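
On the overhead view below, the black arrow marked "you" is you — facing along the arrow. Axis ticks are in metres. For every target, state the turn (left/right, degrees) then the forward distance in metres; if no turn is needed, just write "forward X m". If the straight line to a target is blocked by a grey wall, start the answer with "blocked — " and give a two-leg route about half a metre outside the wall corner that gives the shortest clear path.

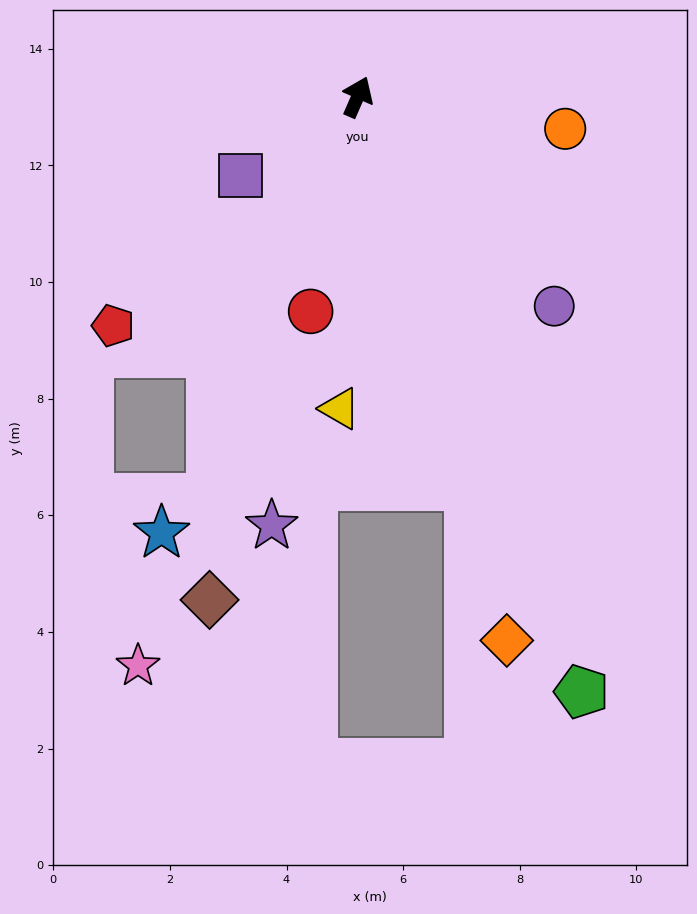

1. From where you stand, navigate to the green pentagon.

turn right 136°, forward 10.9 m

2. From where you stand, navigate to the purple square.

turn left 148°, forward 2.4 m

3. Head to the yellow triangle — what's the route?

turn right 160°, forward 5.4 m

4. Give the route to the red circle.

turn right 169°, forward 3.8 m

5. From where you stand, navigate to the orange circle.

turn right 75°, forward 3.6 m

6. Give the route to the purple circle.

turn right 113°, forward 4.9 m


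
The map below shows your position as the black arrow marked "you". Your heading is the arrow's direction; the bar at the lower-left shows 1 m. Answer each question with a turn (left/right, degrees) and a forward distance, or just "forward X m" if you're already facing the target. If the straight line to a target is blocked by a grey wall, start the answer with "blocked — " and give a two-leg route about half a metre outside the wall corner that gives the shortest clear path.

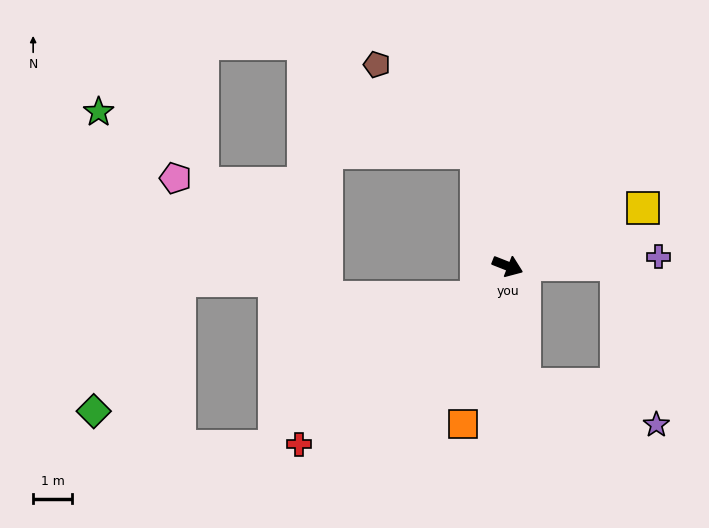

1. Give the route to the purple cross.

turn left 25°, forward 3.9 m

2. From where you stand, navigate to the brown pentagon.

blocked — turn left 127°, forward 3.1 m, then turn left 33°, forward 3.4 m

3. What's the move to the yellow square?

turn left 45°, forward 3.8 m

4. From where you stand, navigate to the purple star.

blocked — turn right 61°, forward 3.1 m, then turn left 66°, forward 3.6 m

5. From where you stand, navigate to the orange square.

turn right 84°, forward 4.2 m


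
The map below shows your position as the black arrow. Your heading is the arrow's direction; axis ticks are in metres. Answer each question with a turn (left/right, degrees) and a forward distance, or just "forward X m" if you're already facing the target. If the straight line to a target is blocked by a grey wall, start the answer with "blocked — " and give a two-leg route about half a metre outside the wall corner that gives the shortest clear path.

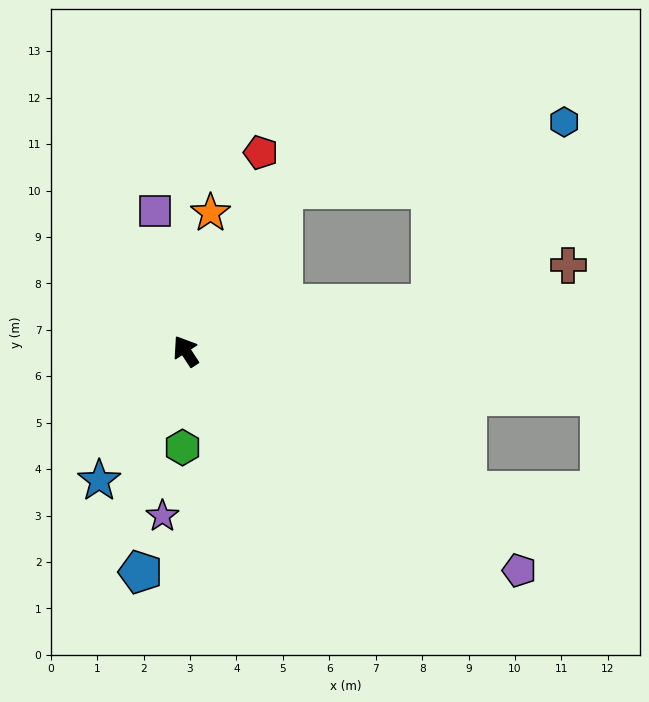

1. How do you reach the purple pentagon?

turn right 156°, forward 8.6 m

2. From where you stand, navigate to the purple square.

turn right 21°, forward 3.1 m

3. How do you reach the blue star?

turn left 113°, forward 3.4 m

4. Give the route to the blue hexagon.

blocked — turn right 112°, forward 5.4 m, then turn left 43°, forward 4.9 m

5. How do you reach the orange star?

turn right 43°, forward 3.0 m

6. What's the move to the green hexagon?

turn left 145°, forward 2.1 m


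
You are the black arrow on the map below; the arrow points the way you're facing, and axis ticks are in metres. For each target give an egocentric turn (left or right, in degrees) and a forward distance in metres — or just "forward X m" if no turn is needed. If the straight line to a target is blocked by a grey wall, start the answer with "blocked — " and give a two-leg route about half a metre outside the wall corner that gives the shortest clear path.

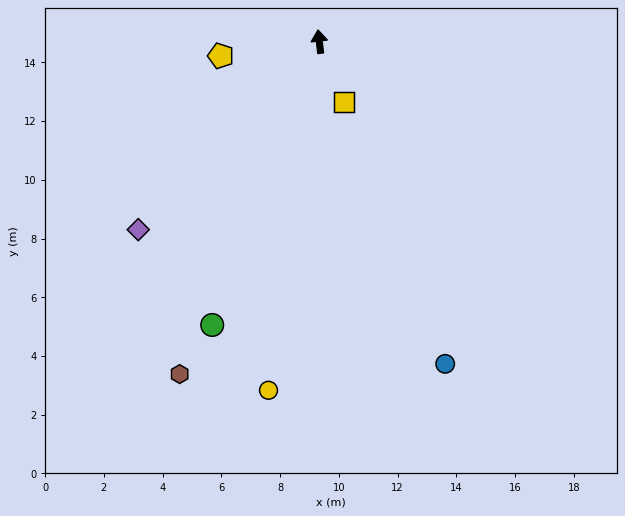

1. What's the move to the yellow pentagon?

turn left 92°, forward 3.4 m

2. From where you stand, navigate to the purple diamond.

turn left 130°, forward 8.9 m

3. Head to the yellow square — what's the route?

turn right 164°, forward 2.2 m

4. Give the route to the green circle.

turn left 153°, forward 10.3 m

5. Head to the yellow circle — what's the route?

turn left 165°, forward 12.0 m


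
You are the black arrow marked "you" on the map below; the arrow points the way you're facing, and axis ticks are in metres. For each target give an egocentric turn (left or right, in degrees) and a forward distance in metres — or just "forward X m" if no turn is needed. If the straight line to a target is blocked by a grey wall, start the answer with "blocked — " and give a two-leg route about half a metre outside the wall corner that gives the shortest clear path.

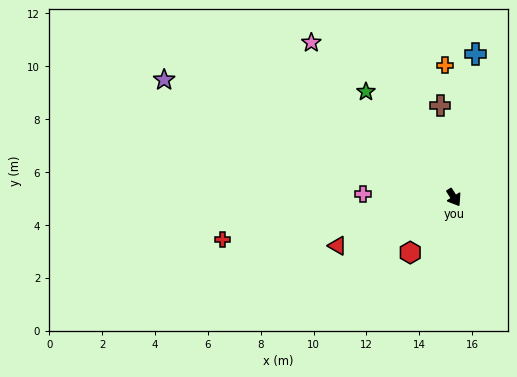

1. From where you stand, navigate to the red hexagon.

turn right 71°, forward 2.7 m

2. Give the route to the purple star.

turn right 144°, forward 11.8 m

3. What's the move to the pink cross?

turn right 125°, forward 3.4 m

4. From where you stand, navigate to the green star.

turn right 173°, forward 5.2 m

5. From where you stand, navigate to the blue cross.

turn left 139°, forward 5.5 m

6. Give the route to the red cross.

turn right 112°, forward 8.9 m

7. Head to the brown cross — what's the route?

turn left 156°, forward 3.5 m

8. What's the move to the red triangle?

turn right 100°, forward 4.8 m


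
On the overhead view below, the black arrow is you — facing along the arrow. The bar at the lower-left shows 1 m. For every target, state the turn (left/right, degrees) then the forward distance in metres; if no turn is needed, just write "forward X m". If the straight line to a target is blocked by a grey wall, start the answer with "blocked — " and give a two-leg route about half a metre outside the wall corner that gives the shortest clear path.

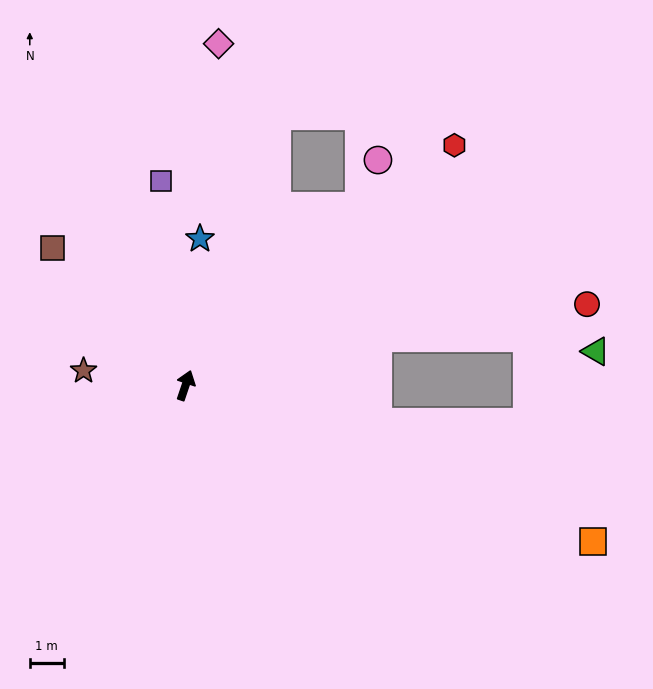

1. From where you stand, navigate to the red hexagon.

turn right 30°, forward 10.6 m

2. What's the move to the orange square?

turn right 92°, forward 12.9 m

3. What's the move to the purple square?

turn left 26°, forward 6.1 m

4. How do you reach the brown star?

turn left 100°, forward 3.0 m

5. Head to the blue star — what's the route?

turn left 13°, forward 4.3 m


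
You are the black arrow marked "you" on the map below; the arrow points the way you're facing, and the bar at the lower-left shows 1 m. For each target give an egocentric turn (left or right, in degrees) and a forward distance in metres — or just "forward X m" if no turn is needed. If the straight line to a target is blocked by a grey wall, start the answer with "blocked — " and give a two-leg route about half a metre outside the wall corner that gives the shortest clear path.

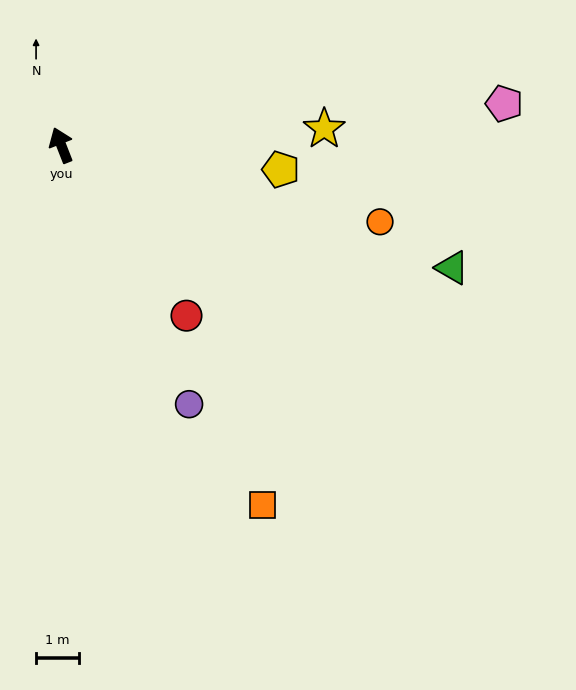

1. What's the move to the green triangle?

turn right 129°, forward 9.5 m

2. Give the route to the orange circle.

turn right 125°, forward 7.6 m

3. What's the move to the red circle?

turn right 165°, forward 4.9 m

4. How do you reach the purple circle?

turn right 175°, forward 6.7 m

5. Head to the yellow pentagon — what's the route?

turn right 118°, forward 5.1 m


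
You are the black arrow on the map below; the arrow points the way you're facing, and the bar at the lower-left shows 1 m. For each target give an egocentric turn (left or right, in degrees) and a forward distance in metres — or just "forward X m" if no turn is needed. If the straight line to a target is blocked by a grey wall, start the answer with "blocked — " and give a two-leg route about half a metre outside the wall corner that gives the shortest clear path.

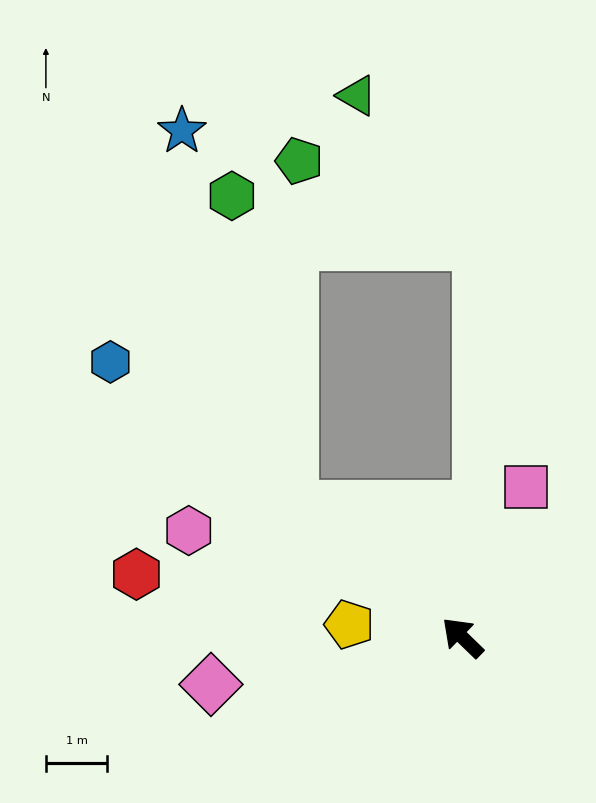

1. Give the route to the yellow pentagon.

turn left 38°, forward 1.9 m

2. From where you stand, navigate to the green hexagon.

blocked — turn left 7°, forward 3.5 m, then turn right 42°, forward 5.2 m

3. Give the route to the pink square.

turn right 69°, forward 2.7 m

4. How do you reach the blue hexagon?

turn left 6°, forward 7.3 m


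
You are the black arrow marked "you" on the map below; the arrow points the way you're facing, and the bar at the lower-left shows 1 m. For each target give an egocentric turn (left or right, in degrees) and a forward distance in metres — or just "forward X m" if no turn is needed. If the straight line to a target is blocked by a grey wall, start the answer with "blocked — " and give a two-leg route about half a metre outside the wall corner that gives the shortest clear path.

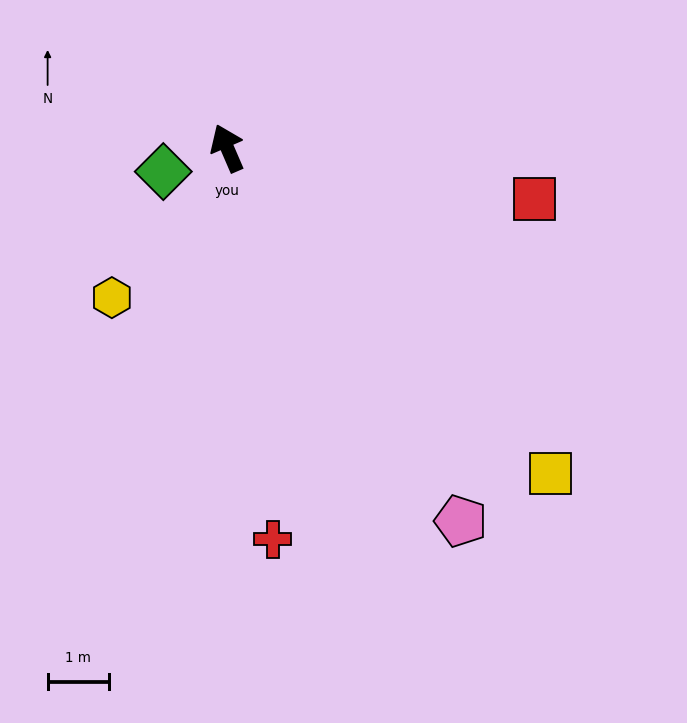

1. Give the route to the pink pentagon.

turn right 171°, forward 7.2 m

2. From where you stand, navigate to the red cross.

turn left 163°, forward 6.4 m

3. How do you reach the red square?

turn right 123°, forward 5.1 m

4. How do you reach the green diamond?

turn left 87°, forward 1.1 m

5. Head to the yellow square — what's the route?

turn right 159°, forward 7.5 m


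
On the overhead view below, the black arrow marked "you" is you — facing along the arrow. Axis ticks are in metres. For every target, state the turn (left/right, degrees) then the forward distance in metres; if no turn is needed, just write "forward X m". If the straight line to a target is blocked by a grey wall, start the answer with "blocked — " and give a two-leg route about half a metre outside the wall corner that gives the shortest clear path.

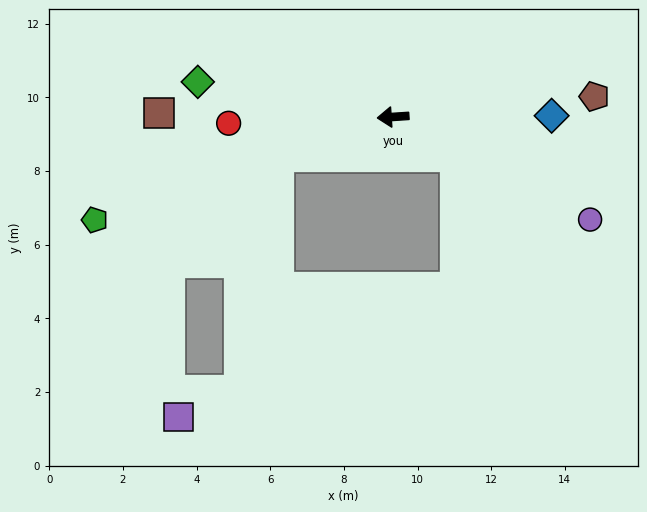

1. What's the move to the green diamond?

turn right 14°, forward 5.4 m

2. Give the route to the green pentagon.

turn left 15°, forward 8.6 m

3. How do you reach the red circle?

forward 4.5 m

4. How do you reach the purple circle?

turn left 149°, forward 6.0 m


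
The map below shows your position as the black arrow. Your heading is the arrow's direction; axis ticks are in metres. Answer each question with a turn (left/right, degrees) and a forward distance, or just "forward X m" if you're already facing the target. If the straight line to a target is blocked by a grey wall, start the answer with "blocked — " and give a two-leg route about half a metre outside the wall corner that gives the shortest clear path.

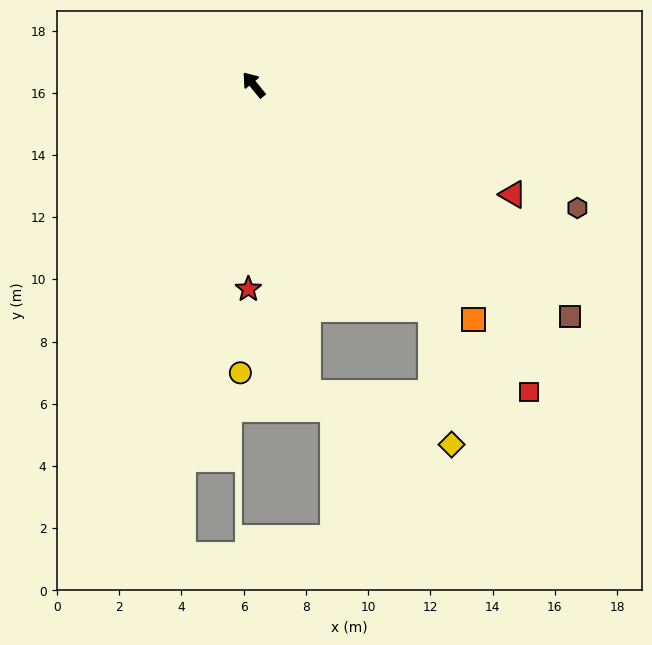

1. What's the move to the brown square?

turn right 165°, forward 12.6 m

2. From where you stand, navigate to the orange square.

turn right 176°, forward 10.3 m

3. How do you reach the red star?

turn left 139°, forward 6.6 m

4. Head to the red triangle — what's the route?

turn right 152°, forward 9.0 m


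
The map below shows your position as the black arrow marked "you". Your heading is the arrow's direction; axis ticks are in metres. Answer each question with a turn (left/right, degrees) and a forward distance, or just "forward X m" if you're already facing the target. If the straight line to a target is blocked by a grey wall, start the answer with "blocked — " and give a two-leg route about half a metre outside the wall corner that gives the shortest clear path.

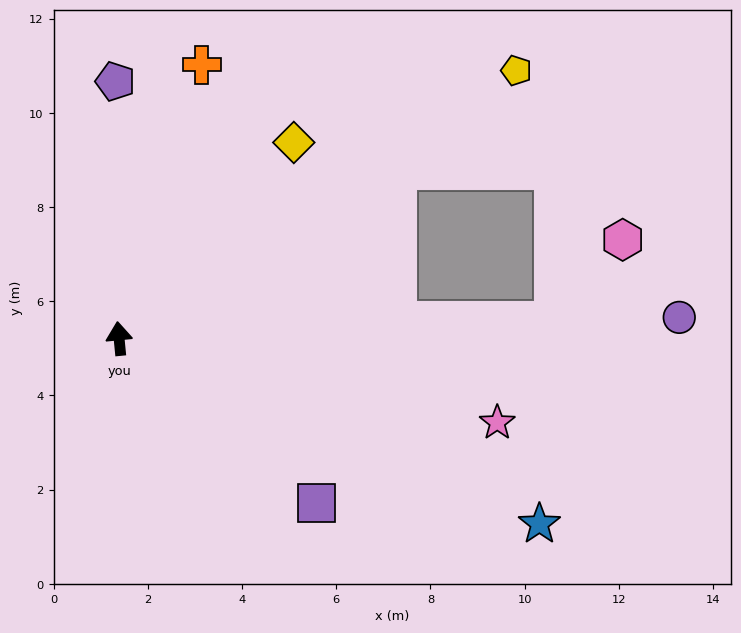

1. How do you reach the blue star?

turn right 119°, forward 9.8 m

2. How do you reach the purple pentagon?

turn right 5°, forward 5.5 m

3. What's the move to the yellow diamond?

turn right 47°, forward 5.6 m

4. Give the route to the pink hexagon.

blocked — turn right 93°, forward 9.2 m, then turn left 47°, forward 2.3 m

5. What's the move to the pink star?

turn right 108°, forward 8.2 m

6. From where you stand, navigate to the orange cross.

turn right 22°, forward 6.1 m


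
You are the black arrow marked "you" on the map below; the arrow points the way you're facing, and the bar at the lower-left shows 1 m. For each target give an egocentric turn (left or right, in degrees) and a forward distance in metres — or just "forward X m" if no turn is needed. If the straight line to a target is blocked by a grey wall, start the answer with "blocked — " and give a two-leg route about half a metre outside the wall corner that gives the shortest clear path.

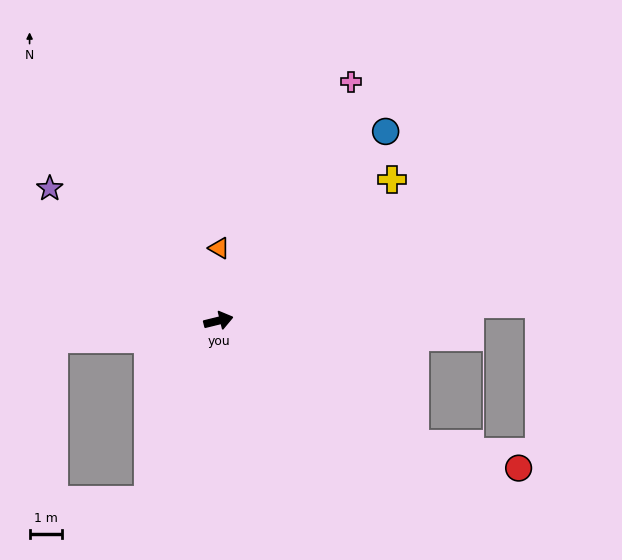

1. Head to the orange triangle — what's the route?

turn left 76°, forward 2.2 m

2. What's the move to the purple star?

turn left 128°, forward 6.5 m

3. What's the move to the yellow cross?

turn left 25°, forward 6.8 m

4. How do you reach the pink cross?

turn left 47°, forward 8.3 m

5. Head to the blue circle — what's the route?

turn left 35°, forward 7.7 m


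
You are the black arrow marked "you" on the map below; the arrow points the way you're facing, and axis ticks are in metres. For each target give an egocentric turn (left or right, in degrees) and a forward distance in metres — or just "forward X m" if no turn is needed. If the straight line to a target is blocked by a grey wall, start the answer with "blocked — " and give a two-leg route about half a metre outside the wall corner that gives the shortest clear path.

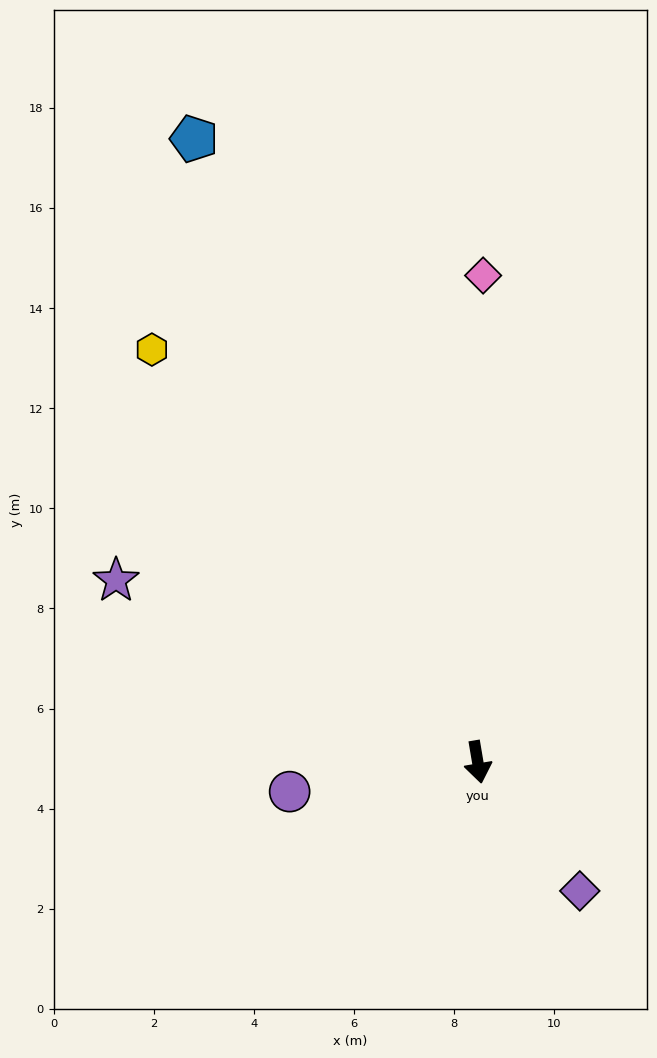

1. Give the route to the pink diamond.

turn left 170°, forward 9.7 m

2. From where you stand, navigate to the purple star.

turn right 126°, forward 8.1 m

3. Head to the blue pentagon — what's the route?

turn right 165°, forward 13.7 m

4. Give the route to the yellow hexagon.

turn right 151°, forward 10.5 m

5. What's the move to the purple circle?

turn right 91°, forward 3.8 m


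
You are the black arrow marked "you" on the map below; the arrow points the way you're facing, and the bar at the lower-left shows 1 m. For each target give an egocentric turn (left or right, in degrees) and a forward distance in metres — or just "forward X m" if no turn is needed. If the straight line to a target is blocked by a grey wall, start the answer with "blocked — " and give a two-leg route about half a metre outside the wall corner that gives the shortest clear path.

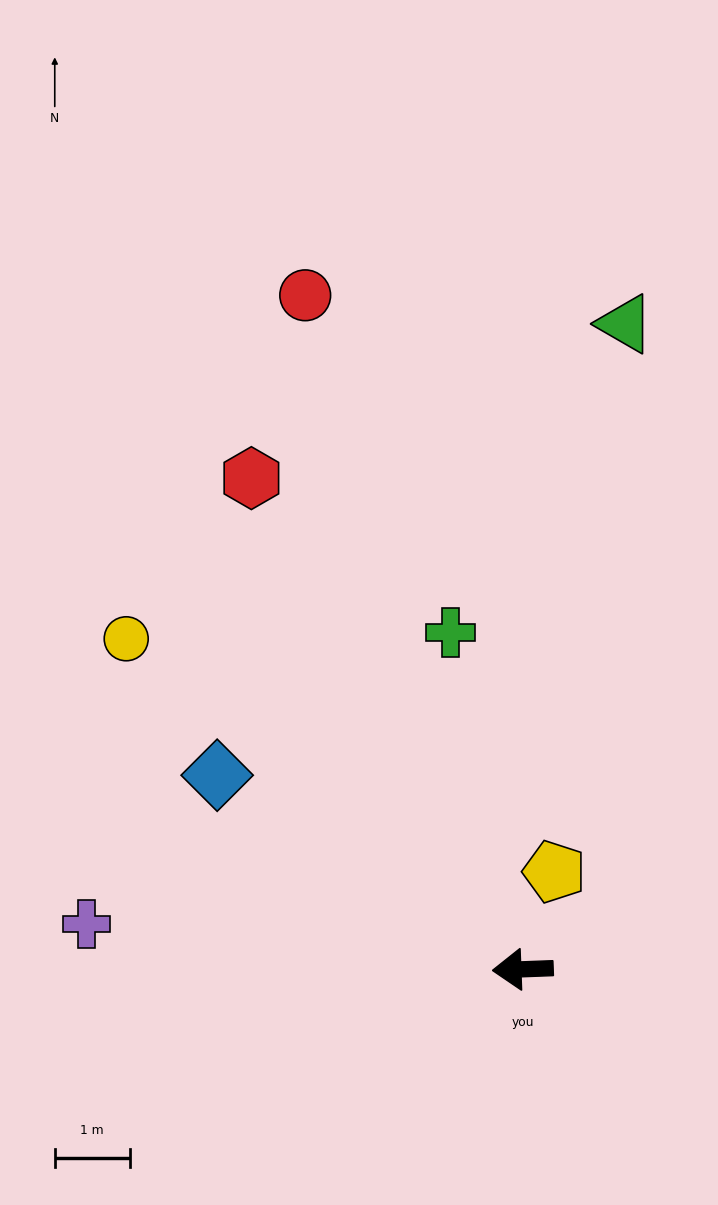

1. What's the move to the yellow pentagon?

turn right 110°, forward 1.4 m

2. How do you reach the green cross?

turn right 80°, forward 4.6 m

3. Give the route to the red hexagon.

turn right 63°, forward 7.5 m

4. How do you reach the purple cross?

turn right 8°, forward 5.9 m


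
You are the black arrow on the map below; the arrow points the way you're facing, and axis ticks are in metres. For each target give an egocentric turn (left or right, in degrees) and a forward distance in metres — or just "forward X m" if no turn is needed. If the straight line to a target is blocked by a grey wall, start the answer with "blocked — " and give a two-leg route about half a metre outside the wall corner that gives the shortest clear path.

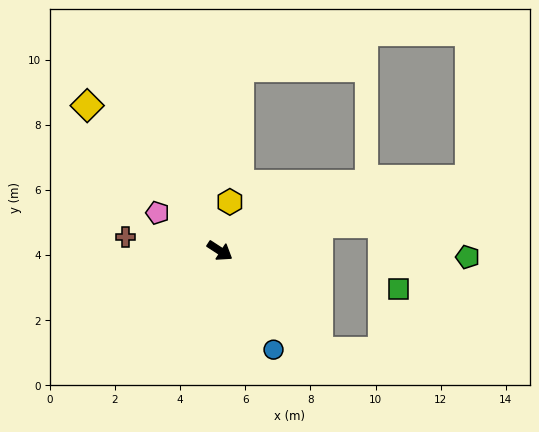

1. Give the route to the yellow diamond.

turn left 165°, forward 6.0 m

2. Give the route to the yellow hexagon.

turn left 111°, forward 1.5 m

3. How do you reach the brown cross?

turn right 155°, forward 2.9 m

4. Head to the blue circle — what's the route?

turn right 29°, forward 3.5 m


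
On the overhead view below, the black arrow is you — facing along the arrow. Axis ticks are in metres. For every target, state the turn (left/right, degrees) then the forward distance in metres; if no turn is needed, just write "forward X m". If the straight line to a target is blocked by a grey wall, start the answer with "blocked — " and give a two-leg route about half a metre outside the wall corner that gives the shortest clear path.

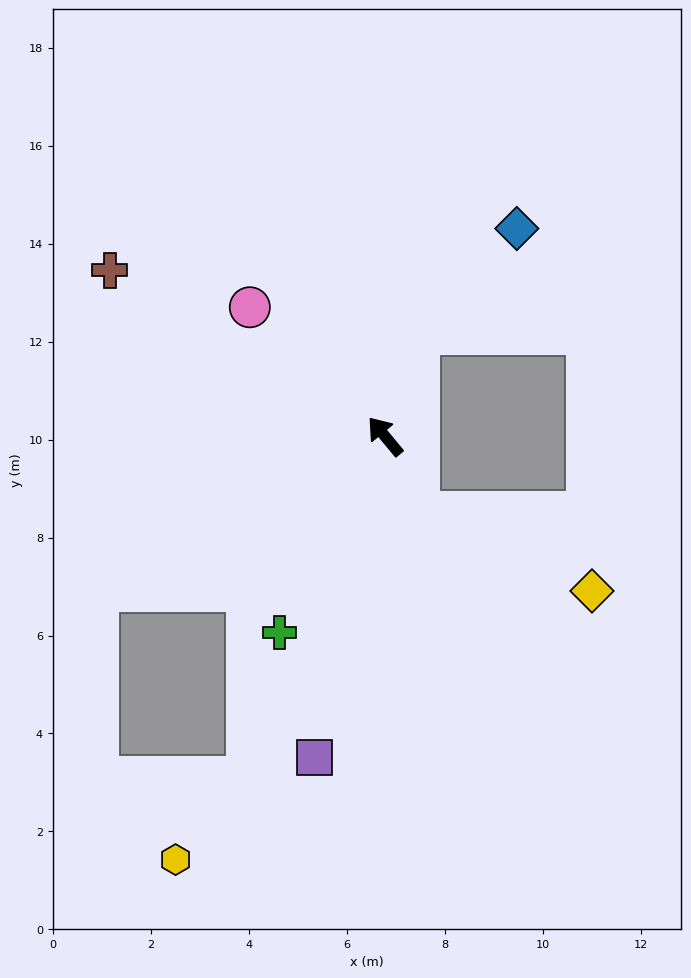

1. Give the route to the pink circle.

turn left 7°, forward 3.8 m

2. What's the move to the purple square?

turn left 128°, forward 6.7 m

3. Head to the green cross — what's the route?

turn left 112°, forward 4.5 m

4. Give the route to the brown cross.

turn left 19°, forward 6.6 m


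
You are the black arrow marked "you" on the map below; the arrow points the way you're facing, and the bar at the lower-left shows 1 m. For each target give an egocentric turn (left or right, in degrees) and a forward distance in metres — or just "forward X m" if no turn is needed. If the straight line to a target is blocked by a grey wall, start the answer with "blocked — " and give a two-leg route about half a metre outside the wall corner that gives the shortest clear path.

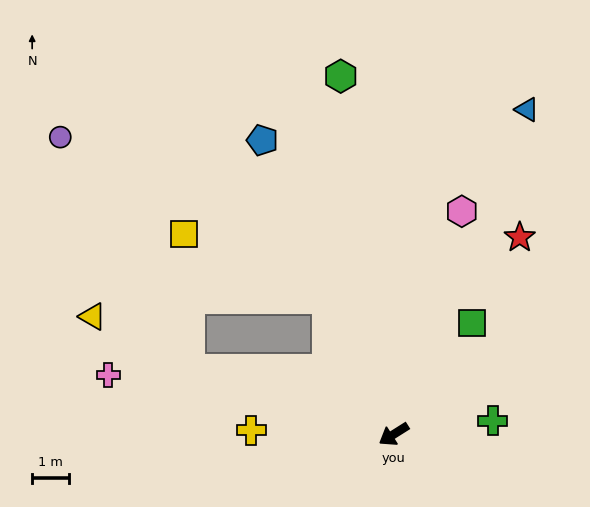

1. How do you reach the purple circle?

blocked — turn right 50°, forward 5.9 m, then turn right 43°, forward 7.3 m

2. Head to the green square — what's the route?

turn right 157°, forward 3.7 m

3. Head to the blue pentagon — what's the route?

turn right 98°, forward 8.8 m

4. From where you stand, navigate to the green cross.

turn left 155°, forward 2.7 m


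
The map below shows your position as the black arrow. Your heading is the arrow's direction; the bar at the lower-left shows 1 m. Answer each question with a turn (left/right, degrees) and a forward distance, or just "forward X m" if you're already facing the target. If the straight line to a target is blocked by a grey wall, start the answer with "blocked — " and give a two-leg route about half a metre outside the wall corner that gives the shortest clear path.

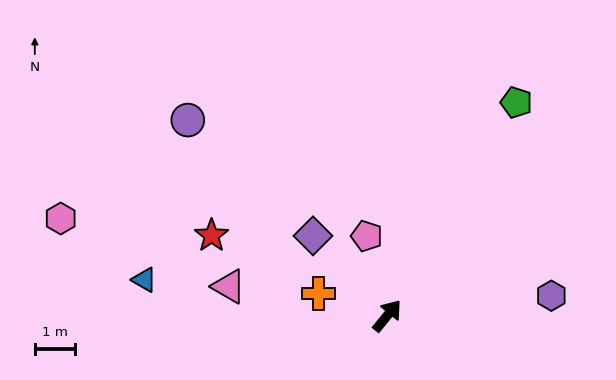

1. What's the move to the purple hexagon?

turn right 44°, forward 4.1 m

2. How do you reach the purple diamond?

turn left 82°, forward 2.7 m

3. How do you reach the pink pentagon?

turn left 54°, forward 2.1 m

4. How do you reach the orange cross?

turn left 111°, forward 1.8 m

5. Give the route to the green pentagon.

turn left 8°, forward 6.2 m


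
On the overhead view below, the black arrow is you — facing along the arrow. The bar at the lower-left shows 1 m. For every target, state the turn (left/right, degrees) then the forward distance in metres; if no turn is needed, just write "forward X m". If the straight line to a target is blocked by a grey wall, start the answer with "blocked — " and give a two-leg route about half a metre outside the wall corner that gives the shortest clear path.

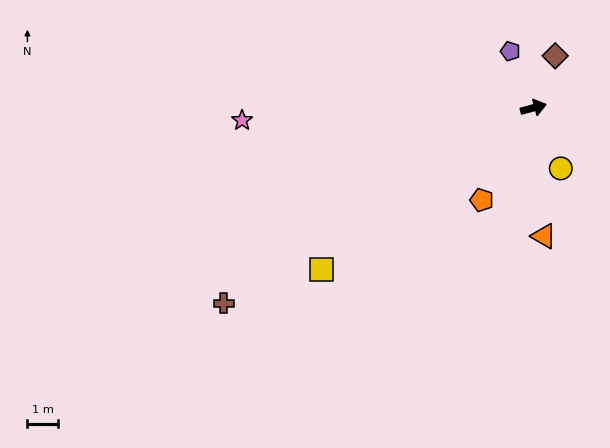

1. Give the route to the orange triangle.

turn right 100°, forward 4.2 m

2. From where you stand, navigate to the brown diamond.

turn left 52°, forward 1.8 m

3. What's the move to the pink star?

turn left 167°, forward 9.5 m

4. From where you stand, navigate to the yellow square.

turn right 158°, forward 8.7 m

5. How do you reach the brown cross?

turn right 163°, forward 12.0 m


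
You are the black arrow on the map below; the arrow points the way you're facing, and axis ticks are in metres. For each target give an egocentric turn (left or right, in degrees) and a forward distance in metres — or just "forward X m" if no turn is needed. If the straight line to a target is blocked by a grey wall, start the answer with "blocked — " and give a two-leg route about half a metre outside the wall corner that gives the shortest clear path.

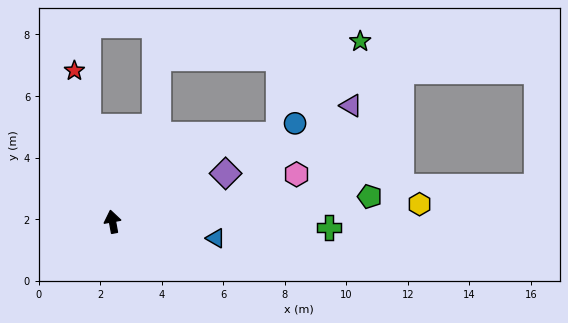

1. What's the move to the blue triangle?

turn right 109°, forward 3.4 m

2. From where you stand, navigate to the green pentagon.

turn right 95°, forward 8.4 m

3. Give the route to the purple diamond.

turn right 77°, forward 4.0 m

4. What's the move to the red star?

turn left 4°, forward 5.1 m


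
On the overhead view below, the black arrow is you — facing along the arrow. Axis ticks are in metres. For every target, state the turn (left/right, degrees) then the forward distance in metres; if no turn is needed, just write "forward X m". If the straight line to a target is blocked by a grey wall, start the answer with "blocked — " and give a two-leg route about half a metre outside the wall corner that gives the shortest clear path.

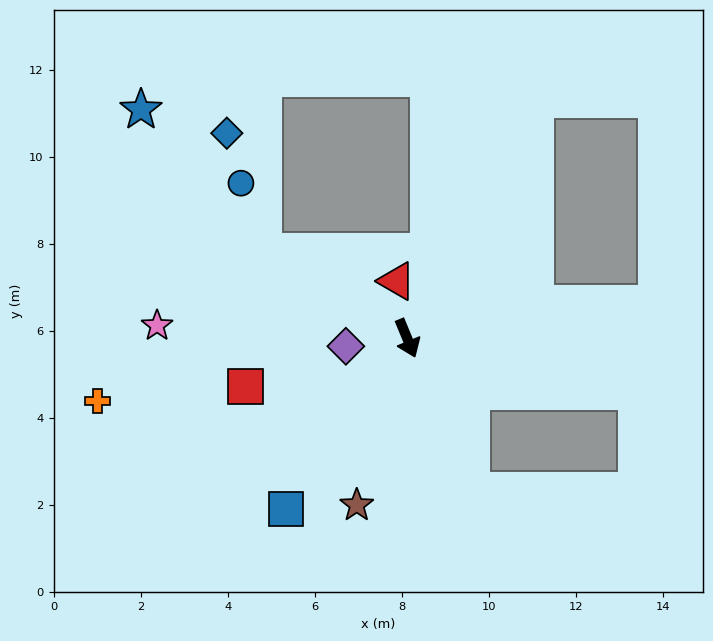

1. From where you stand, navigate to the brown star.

turn right 39°, forward 4.0 m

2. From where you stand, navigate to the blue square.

turn right 58°, forward 4.8 m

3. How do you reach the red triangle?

turn left 168°, forward 1.3 m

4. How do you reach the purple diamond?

turn right 105°, forward 1.4 m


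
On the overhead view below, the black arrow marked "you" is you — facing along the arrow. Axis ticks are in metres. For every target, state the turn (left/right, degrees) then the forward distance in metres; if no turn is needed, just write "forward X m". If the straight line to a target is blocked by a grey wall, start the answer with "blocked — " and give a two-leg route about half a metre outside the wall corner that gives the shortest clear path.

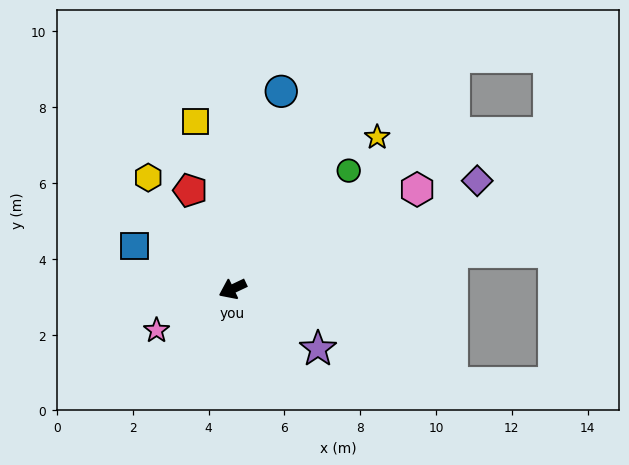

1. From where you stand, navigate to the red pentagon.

turn right 92°, forward 2.8 m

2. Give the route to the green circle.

turn right 160°, forward 4.4 m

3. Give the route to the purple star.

turn left 120°, forward 2.8 m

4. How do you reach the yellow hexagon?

turn right 78°, forward 3.7 m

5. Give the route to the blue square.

turn right 49°, forward 2.8 m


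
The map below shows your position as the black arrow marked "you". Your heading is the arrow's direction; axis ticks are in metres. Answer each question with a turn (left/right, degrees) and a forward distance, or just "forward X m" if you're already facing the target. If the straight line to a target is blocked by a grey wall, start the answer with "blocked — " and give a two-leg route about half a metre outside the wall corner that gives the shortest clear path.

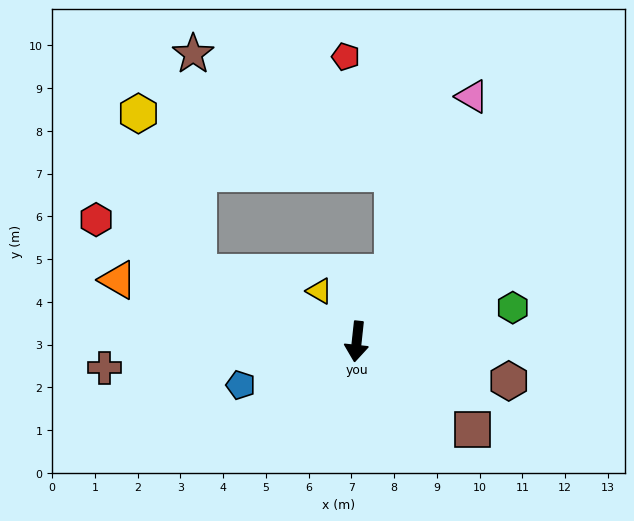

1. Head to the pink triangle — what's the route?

turn left 161°, forward 6.3 m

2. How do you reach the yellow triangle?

turn right 137°, forward 1.5 m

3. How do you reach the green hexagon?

turn left 108°, forward 3.7 m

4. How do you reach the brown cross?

turn right 78°, forward 5.9 m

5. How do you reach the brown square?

turn left 59°, forward 3.4 m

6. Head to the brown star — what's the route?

blocked — turn right 108°, forward 4.0 m, then turn right 64°, forward 5.1 m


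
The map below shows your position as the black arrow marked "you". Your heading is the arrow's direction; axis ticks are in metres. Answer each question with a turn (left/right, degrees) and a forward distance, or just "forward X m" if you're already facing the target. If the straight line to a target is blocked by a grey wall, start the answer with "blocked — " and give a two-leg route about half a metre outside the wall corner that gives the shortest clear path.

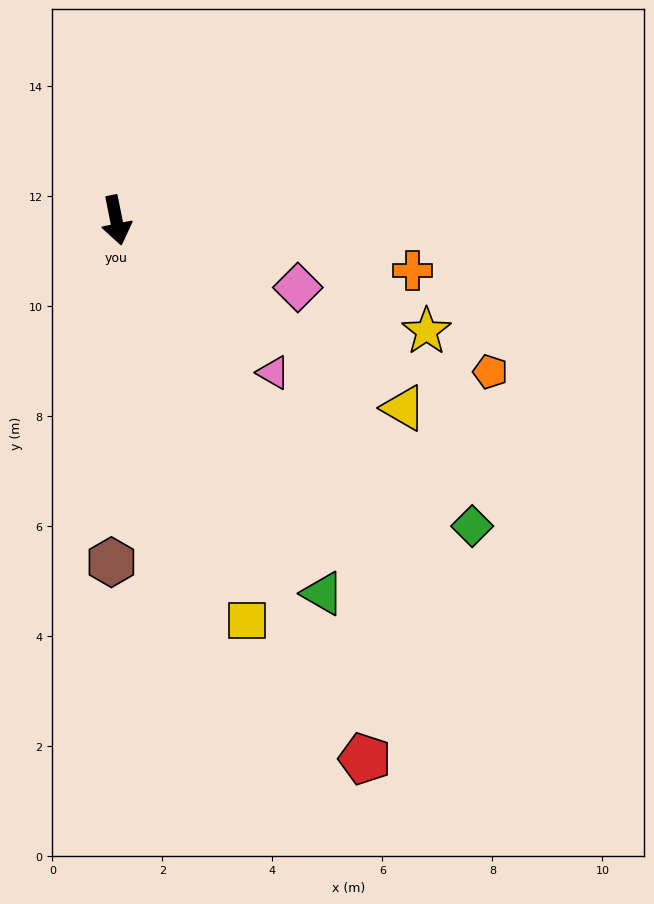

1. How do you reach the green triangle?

turn left 18°, forward 7.8 m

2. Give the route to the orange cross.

turn left 69°, forward 5.5 m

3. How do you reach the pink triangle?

turn left 35°, forward 4.0 m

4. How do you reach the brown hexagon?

turn right 12°, forward 6.2 m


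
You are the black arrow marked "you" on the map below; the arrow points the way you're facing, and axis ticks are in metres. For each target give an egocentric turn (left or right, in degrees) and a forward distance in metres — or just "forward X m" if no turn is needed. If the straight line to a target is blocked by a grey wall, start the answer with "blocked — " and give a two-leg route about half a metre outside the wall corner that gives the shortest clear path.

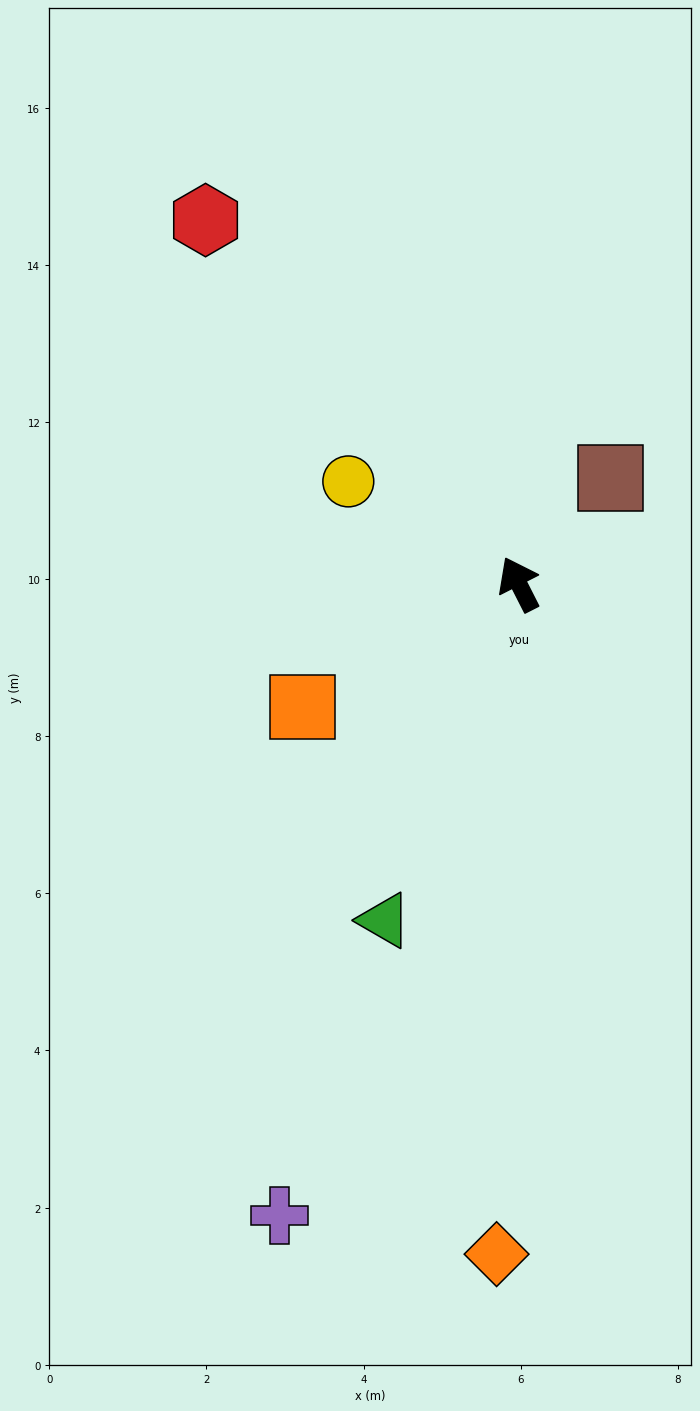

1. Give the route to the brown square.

turn right 68°, forward 1.8 m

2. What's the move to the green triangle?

turn left 131°, forward 4.6 m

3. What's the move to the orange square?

turn left 93°, forward 3.2 m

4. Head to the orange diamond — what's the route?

turn left 151°, forward 8.5 m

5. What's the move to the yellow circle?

turn left 32°, forward 2.5 m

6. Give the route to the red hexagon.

turn left 14°, forward 6.1 m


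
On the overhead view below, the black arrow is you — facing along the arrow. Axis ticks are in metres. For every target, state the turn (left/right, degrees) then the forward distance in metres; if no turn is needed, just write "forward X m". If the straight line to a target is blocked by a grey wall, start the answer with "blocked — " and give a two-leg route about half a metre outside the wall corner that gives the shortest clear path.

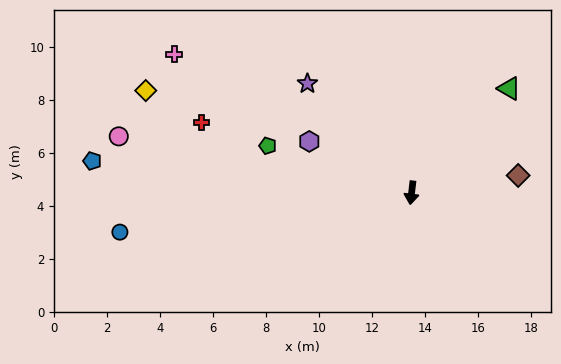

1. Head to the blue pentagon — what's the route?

turn right 89°, forward 12.1 m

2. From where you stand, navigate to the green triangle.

turn left 144°, forward 5.4 m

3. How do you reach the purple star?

turn right 130°, forward 5.7 m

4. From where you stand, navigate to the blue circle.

turn right 76°, forward 11.1 m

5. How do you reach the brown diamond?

turn left 106°, forward 4.1 m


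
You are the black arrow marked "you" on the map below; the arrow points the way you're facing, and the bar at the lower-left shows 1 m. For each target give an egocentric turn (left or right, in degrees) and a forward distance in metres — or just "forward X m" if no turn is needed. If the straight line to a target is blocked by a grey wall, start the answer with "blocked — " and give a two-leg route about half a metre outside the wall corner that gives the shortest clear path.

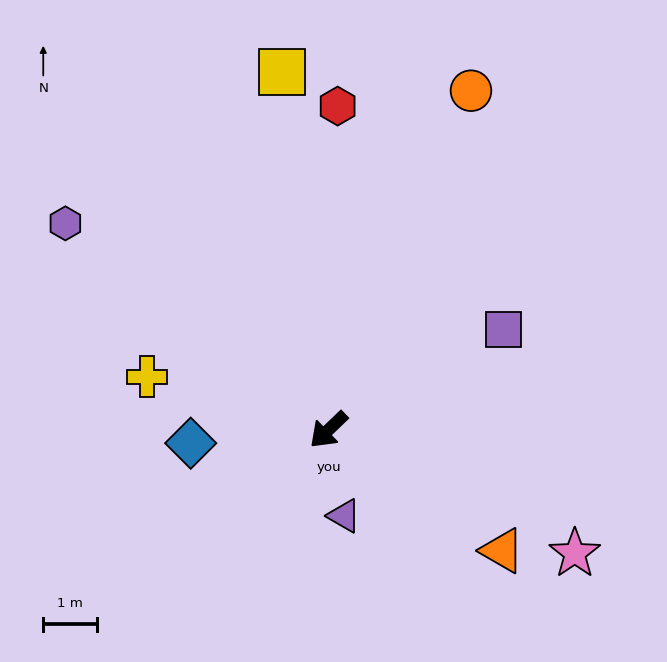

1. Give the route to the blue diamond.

turn right 38°, forward 2.6 m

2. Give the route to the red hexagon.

turn right 135°, forward 6.0 m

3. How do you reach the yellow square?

turn right 127°, forward 6.7 m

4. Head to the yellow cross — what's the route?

turn right 60°, forward 3.5 m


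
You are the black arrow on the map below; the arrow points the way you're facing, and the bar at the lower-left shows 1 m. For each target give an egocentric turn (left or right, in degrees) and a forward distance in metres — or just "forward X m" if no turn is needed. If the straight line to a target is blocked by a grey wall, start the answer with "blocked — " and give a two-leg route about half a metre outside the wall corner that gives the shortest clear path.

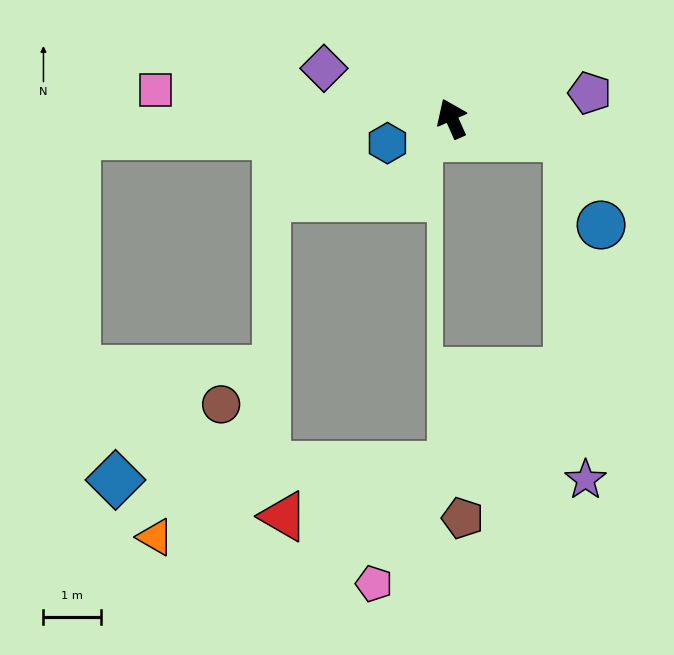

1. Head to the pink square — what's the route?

turn left 61°, forward 5.2 m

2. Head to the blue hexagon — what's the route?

turn left 87°, forward 1.2 m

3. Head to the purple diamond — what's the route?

turn left 45°, forward 2.4 m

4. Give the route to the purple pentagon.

turn right 103°, forward 2.5 m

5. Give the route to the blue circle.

blocked — turn right 123°, forward 2.1 m, then turn right 60°, forward 1.6 m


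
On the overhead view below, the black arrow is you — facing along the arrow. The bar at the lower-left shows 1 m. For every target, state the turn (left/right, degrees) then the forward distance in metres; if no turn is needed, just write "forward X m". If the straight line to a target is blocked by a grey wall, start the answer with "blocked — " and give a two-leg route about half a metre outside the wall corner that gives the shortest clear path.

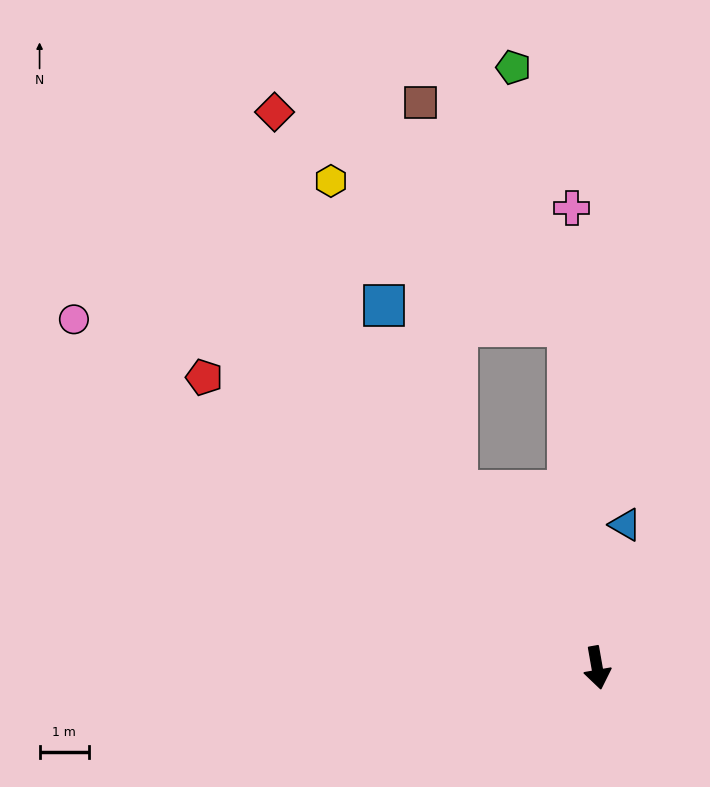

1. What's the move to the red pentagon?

turn right 136°, forward 9.9 m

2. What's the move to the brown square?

blocked — turn left 175°, forward 6.9 m, then turn left 29°, forward 5.4 m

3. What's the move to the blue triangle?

turn left 159°, forward 3.0 m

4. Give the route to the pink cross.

turn left 173°, forward 9.3 m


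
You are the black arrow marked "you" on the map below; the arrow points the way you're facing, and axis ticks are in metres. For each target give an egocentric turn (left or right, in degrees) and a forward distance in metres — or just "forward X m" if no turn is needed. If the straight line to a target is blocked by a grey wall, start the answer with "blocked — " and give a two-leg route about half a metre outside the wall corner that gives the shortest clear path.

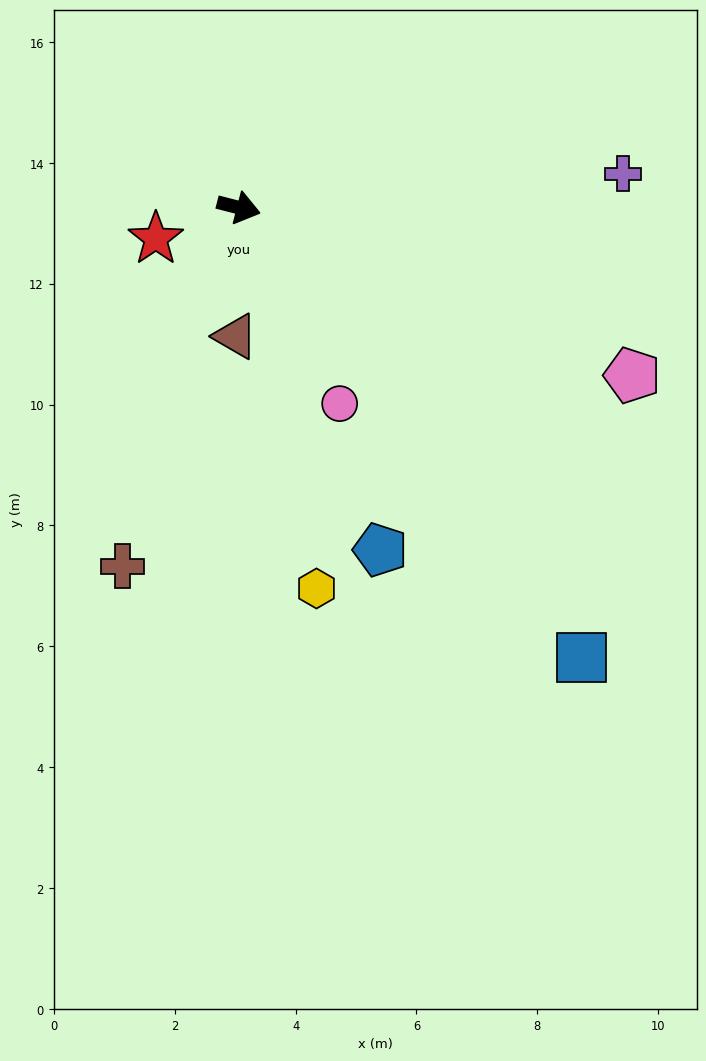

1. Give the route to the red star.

turn right 145°, forward 1.5 m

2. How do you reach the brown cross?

turn right 93°, forward 6.2 m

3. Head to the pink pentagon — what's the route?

turn right 9°, forward 7.1 m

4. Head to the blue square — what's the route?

turn right 38°, forward 9.4 m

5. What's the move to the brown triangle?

turn right 77°, forward 2.1 m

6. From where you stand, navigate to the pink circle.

turn right 48°, forward 3.6 m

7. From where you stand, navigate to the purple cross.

turn left 19°, forward 6.4 m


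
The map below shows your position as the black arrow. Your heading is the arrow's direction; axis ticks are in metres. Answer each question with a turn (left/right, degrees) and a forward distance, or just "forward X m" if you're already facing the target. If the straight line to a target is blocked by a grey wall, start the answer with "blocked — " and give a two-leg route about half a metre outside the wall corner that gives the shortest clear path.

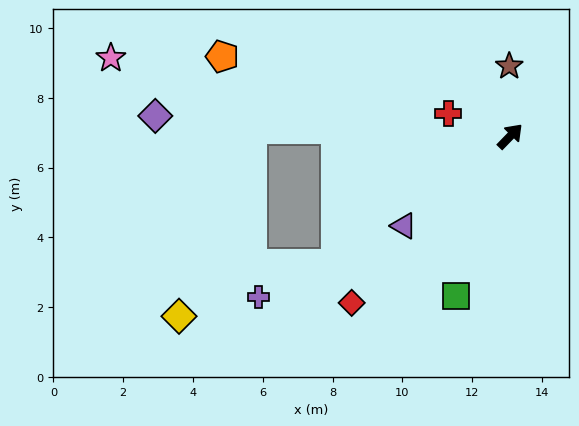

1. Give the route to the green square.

turn right 155°, forward 4.8 m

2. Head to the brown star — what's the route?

turn left 45°, forward 2.0 m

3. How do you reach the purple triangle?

turn left 174°, forward 4.0 m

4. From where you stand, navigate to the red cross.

turn left 114°, forward 1.9 m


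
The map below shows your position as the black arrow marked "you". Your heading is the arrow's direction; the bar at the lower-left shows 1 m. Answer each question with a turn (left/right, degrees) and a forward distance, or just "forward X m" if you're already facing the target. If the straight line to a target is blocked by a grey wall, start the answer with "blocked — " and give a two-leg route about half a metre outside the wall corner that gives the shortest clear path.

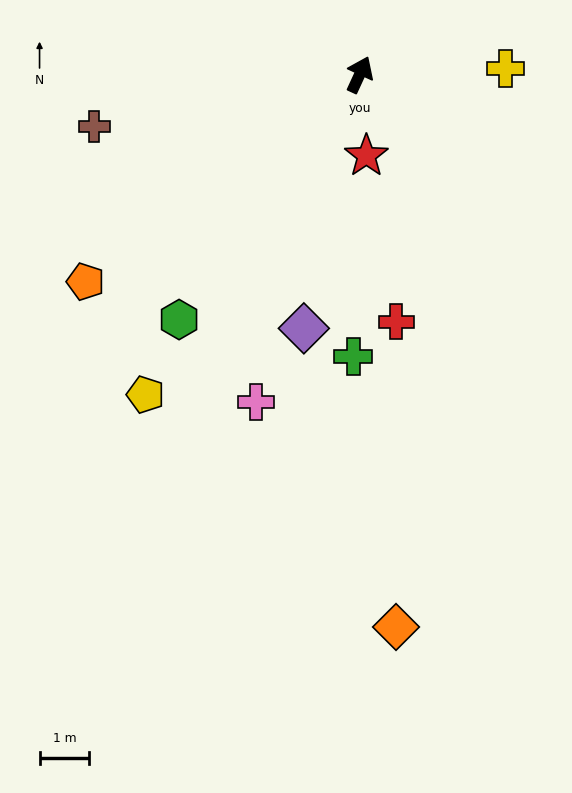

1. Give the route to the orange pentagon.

turn left 152°, forward 6.9 m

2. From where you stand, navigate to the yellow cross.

turn right 63°, forward 2.9 m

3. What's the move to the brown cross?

turn left 126°, forward 5.5 m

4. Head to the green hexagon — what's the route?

turn left 168°, forward 6.1 m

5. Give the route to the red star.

turn right 151°, forward 1.6 m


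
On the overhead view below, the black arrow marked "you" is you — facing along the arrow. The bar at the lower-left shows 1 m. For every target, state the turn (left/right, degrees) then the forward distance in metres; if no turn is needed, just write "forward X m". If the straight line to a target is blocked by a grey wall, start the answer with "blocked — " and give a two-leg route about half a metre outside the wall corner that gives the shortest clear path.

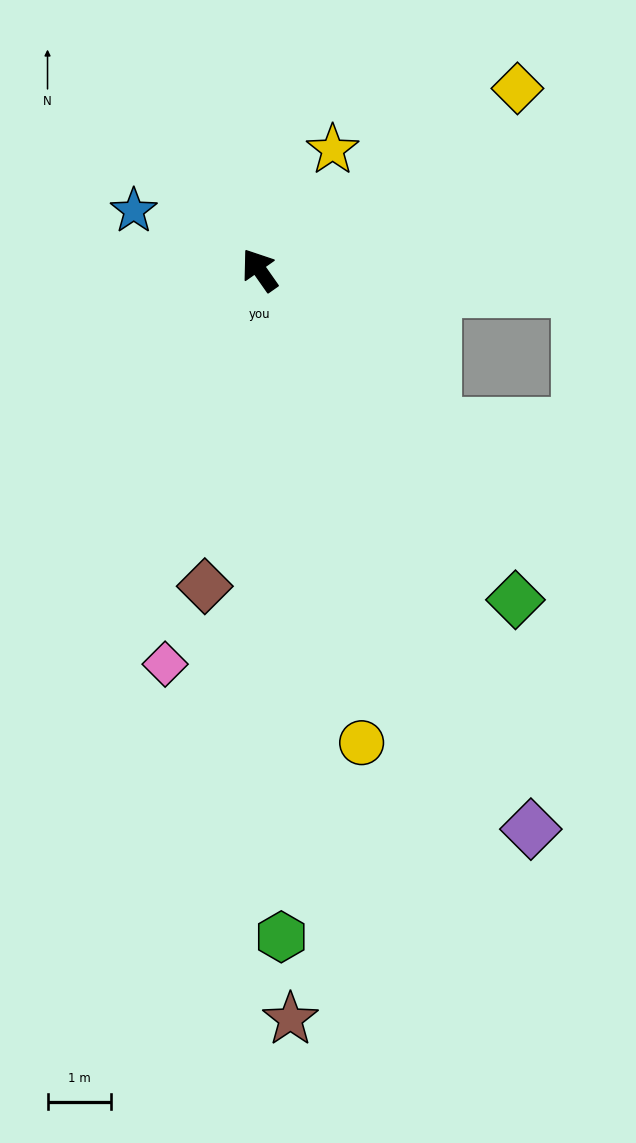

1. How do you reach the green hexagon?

turn left 147°, forward 10.5 m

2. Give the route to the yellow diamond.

turn right 90°, forward 5.0 m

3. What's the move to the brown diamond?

turn left 135°, forward 5.0 m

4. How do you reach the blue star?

turn left 30°, forward 2.2 m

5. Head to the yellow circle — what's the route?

turn left 157°, forward 7.6 m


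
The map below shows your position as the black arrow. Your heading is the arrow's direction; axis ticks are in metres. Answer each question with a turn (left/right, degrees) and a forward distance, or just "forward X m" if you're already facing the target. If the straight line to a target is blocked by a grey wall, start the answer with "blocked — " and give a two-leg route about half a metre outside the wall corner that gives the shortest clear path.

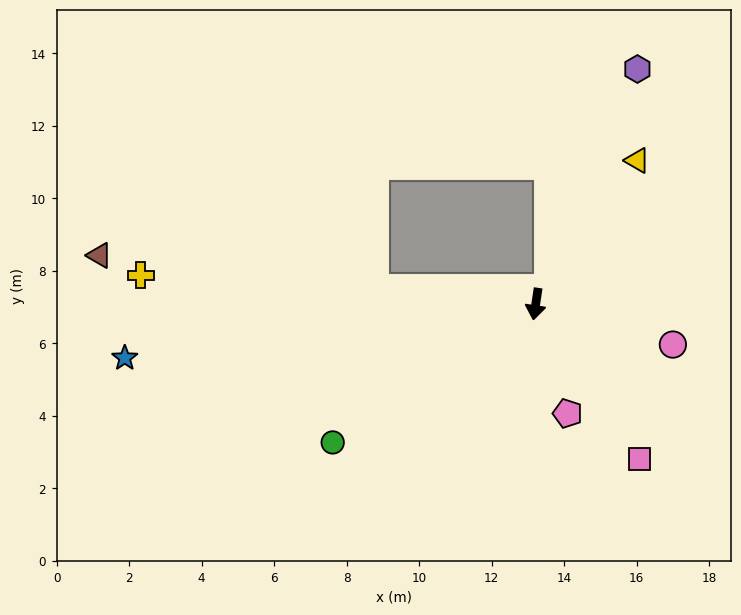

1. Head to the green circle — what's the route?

turn right 47°, forward 6.8 m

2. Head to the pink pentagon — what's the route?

turn left 25°, forward 3.1 m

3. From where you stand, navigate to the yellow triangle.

turn left 153°, forward 4.9 m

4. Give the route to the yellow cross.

turn right 86°, forward 10.9 m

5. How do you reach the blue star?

turn right 74°, forward 11.4 m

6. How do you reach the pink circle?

turn left 82°, forward 3.9 m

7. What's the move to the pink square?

turn left 42°, forward 5.1 m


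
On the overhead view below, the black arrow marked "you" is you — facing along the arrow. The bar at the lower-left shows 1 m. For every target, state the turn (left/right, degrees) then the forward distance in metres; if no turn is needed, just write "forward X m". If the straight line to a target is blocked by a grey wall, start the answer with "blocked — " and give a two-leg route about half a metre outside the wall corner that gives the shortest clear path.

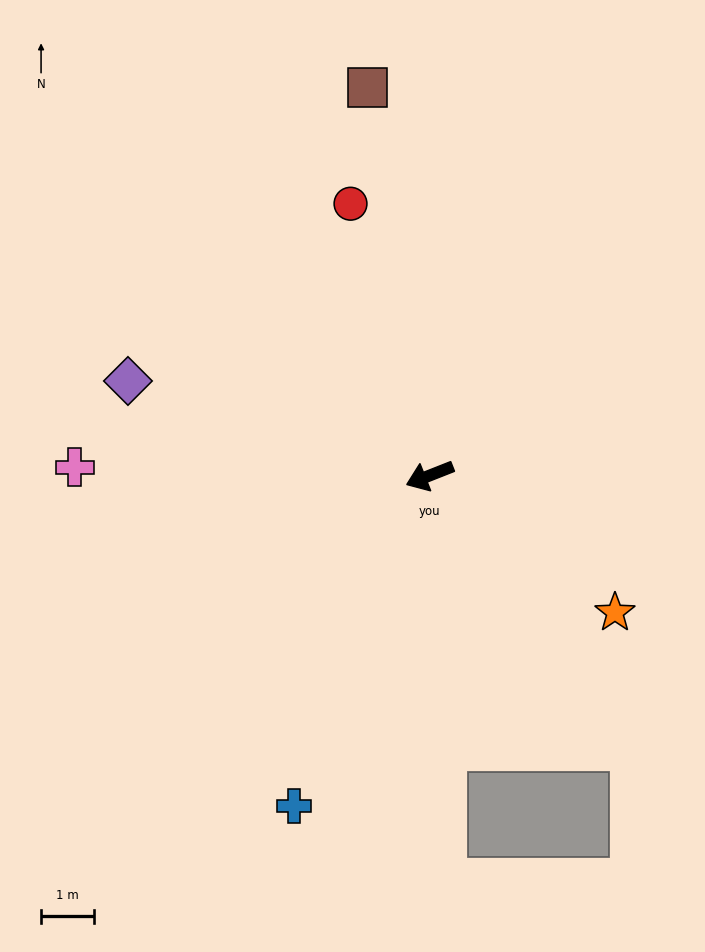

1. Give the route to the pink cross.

turn right 23°, forward 6.7 m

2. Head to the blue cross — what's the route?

turn left 46°, forward 6.8 m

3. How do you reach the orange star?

turn left 122°, forward 4.4 m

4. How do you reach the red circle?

turn right 95°, forward 5.4 m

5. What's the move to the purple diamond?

turn right 39°, forward 6.0 m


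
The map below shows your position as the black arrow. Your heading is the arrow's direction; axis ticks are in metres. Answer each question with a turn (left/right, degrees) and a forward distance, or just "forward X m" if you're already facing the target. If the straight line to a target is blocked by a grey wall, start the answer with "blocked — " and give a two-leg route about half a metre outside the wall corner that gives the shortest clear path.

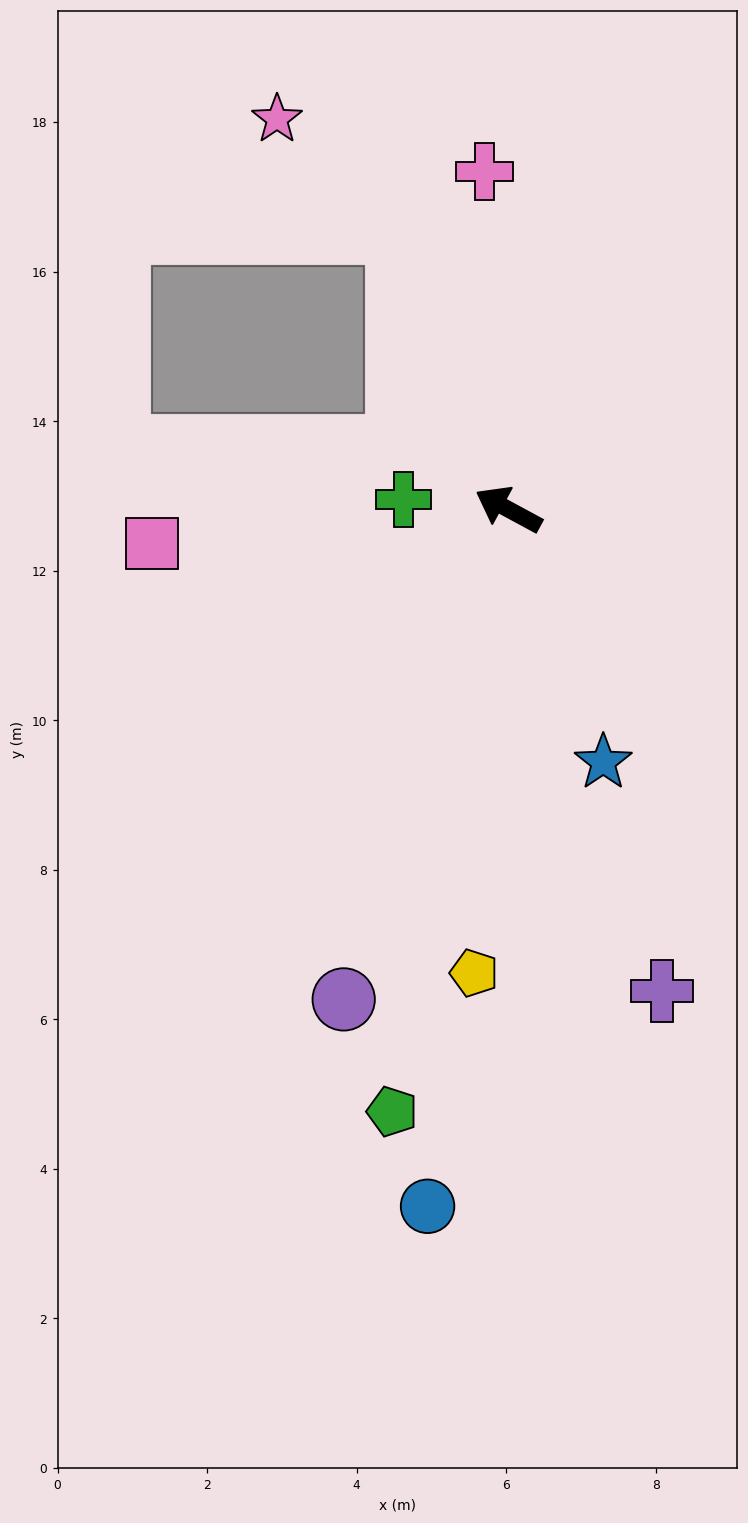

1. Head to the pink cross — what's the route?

turn right 58°, forward 4.5 m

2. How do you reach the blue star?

turn left 139°, forward 3.6 m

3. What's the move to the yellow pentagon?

turn left 114°, forward 6.2 m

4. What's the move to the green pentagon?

turn left 107°, forward 8.2 m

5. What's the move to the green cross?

turn left 23°, forward 1.4 m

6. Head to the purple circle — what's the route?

turn left 100°, forward 6.9 m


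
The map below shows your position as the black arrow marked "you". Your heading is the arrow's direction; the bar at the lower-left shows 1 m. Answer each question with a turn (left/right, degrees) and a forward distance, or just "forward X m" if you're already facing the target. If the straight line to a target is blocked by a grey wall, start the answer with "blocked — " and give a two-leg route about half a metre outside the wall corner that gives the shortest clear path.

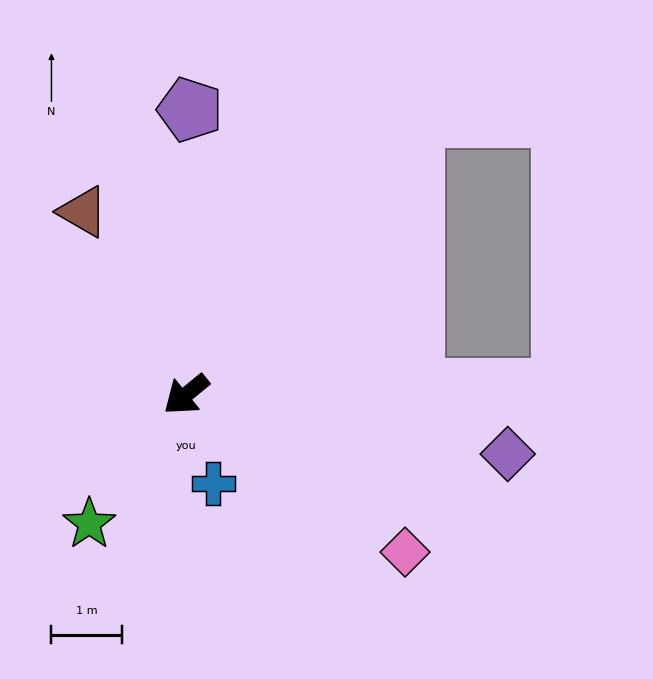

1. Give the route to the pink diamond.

turn left 105°, forward 3.8 m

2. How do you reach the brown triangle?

turn right 100°, forward 3.0 m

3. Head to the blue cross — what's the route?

turn left 68°, forward 1.3 m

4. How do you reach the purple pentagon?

turn right 130°, forward 4.0 m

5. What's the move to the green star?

turn left 14°, forward 2.3 m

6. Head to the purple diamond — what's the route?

turn left 130°, forward 4.6 m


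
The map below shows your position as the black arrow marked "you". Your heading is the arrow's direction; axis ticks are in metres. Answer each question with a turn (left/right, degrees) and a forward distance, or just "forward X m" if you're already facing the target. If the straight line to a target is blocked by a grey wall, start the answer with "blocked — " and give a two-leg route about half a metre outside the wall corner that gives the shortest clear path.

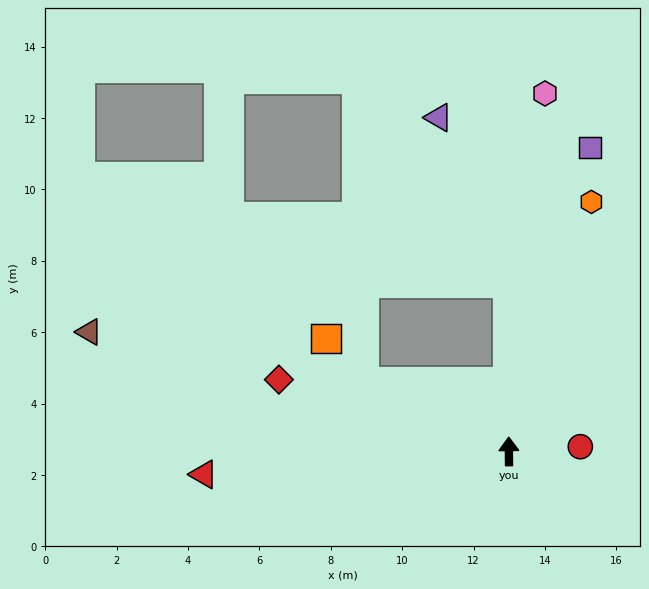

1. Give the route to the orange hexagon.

turn right 19°, forward 7.4 m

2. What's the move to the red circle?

turn right 87°, forward 2.0 m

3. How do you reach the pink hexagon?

turn right 6°, forward 10.1 m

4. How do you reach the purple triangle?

blocked — forward 4.7 m, then turn left 22°, forward 5.0 m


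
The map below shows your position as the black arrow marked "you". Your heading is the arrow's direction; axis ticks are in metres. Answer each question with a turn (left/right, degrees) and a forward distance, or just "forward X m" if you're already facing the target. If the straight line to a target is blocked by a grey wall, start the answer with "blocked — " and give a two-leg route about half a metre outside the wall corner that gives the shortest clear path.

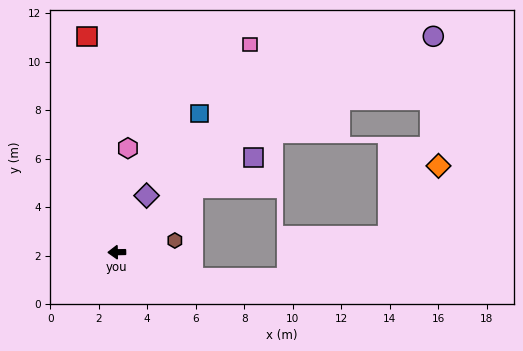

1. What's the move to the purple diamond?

turn right 119°, forward 2.6 m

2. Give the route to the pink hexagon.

turn right 97°, forward 4.3 m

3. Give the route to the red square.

turn right 83°, forward 9.0 m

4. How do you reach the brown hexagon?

turn right 170°, forward 2.4 m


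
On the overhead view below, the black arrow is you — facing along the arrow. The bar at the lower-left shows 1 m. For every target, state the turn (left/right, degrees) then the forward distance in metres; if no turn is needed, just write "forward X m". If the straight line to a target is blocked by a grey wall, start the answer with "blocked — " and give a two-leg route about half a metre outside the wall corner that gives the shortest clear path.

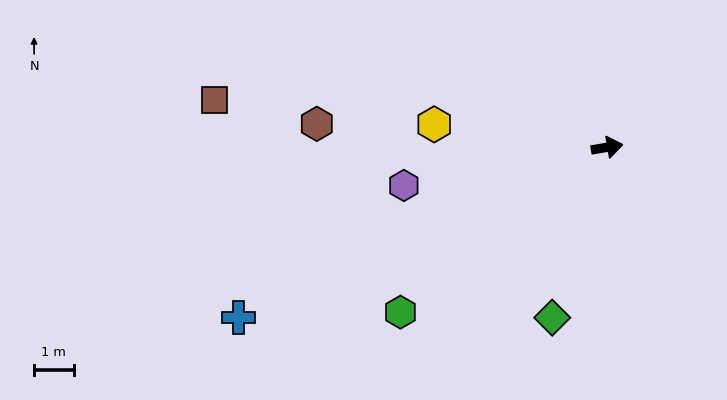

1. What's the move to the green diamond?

turn right 118°, forward 4.5 m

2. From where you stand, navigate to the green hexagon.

turn right 151°, forward 6.7 m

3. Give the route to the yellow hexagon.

turn left 163°, forward 4.4 m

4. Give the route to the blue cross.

turn right 165°, forward 10.2 m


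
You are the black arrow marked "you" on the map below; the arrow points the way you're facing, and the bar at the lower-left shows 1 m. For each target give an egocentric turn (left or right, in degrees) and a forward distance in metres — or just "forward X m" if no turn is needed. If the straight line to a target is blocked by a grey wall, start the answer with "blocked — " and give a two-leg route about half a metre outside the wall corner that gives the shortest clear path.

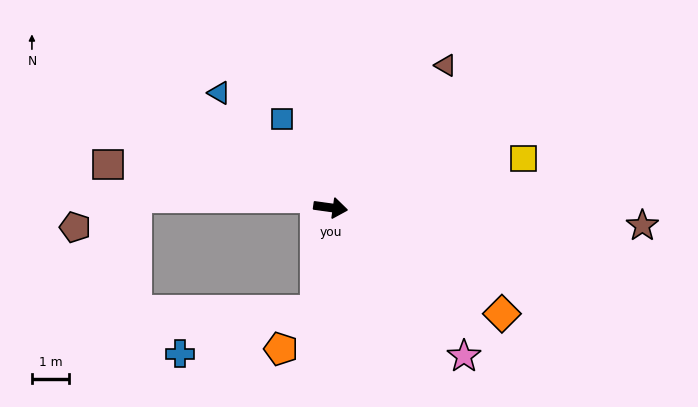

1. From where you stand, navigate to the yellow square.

turn left 22°, forward 5.4 m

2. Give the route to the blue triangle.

turn left 142°, forward 4.3 m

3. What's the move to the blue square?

turn left 127°, forward 2.7 m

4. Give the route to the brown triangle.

turn left 59°, forward 5.0 m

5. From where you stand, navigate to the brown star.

turn left 5°, forward 8.5 m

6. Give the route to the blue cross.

blocked — turn right 91°, forward 2.8 m, then turn right 63°, forward 3.9 m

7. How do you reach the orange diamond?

turn right 24°, forward 5.5 m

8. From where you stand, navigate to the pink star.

turn right 40°, forward 5.4 m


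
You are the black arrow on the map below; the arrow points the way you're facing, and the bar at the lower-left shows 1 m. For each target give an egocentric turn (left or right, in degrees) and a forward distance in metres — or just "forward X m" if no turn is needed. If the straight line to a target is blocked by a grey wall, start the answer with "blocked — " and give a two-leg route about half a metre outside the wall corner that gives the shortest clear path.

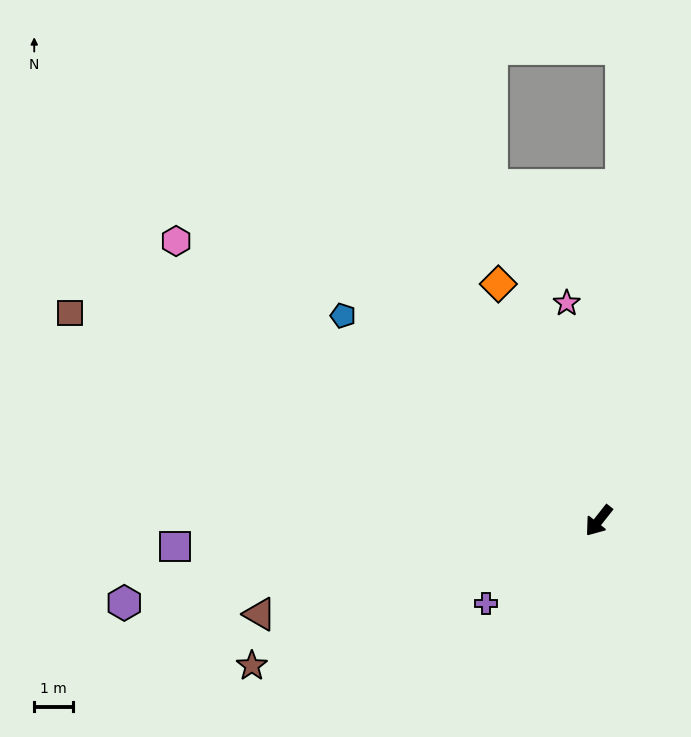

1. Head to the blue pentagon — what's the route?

turn right 90°, forward 8.5 m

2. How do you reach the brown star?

turn right 29°, forward 9.8 m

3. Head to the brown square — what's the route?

turn right 73°, forward 14.8 m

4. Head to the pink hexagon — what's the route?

turn right 85°, forward 13.2 m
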